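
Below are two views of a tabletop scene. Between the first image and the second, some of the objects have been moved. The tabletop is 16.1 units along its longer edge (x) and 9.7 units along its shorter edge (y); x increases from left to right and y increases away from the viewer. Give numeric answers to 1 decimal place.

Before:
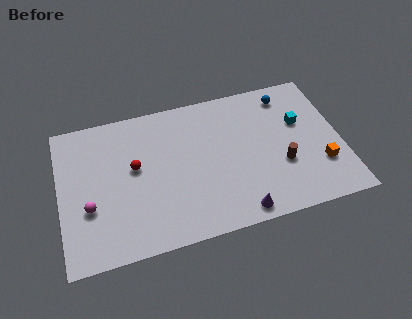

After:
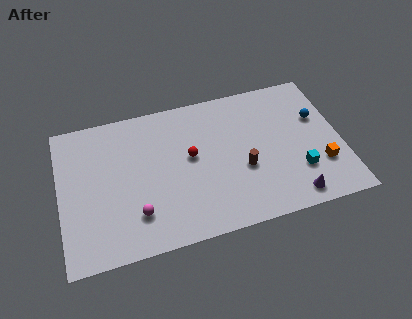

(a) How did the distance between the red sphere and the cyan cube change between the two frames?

-3.1

They were about 9.6 units apart before and 6.5 after — 3.1 units closer together.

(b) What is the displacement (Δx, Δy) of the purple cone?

(3.1, 0.2)

From the two frames, the purple cone sits at roughly (9.9, 1.0) before and (13.0, 1.2) after.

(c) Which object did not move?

the orange cube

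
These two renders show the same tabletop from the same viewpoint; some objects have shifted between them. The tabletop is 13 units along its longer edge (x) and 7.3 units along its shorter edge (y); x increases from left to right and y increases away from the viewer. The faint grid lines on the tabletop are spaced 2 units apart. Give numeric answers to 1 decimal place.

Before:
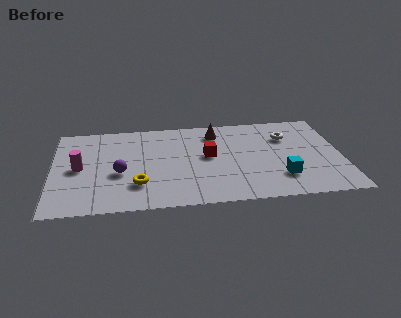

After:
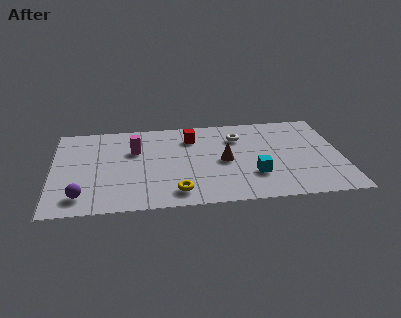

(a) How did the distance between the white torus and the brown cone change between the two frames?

-1.3

They were about 3.3 units apart before and 2.0 after — 1.3 units closer together.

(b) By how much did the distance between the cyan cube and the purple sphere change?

+0.5

They were about 7.3 units apart before and 7.8 after — 0.5 units further apart.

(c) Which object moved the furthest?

the magenta cylinder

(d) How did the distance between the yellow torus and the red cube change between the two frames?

+0.7

The distance was about 3.8 in the first image and 4.5 in the second, so they moved 0.7 units further apart.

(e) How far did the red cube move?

1.7

The red cube was near (7.0, 4.0) before and (6.3, 5.6) after, so it travelled √(0.7² + 1.6²) ≈ 1.7 units.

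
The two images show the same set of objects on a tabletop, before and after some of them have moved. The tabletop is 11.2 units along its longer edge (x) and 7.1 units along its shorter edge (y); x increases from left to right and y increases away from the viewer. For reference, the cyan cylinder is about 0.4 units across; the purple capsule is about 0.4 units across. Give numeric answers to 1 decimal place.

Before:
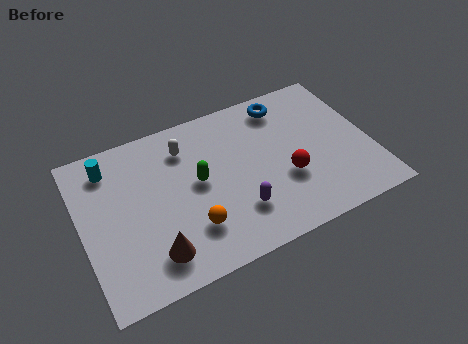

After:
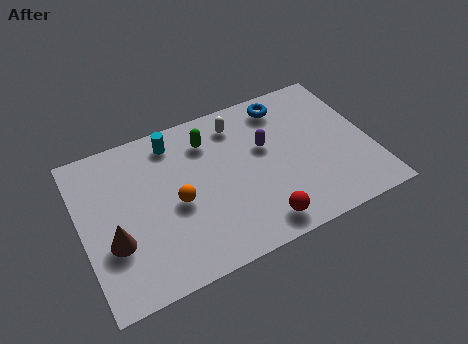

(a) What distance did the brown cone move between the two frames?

1.8

The brown cone was near (2.5, 1.4) before and (1.1, 2.5) after, so it travelled √(1.4² + 1.1²) ≈ 1.8 units.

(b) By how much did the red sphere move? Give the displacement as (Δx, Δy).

(-1.3, -1.6)

From the two frames, the red sphere sits at roughly (7.8, 2.6) before and (6.5, 1.0) after.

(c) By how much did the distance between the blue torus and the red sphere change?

+1.9

Before: roughly 3.4 units apart; after: 5.3. That's 1.9 units further apart.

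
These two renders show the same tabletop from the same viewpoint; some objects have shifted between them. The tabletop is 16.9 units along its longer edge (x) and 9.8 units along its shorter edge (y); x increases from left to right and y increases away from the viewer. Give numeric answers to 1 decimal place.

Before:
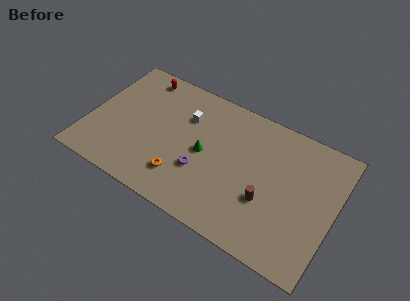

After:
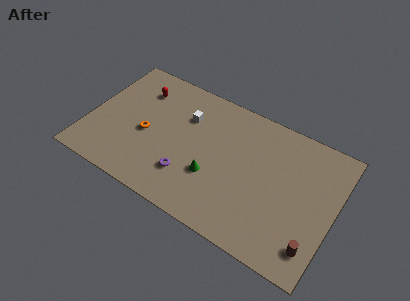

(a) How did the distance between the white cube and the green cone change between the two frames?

+1.6

The distance was about 2.6 in the first image and 4.2 in the second, so they moved 1.6 units further apart.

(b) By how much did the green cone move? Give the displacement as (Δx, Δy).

(0.8, -1.4)

From the two frames, the green cone sits at roughly (8.0, 4.8) before and (8.8, 3.4) after.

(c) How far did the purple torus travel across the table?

1.1

The purple torus was near (8.0, 3.4) before and (7.2, 2.6) after, so it travelled √(0.8² + 0.8²) ≈ 1.1 units.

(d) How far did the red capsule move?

1.1

The red capsule was near (2.9, 8.6) before and (3.0, 7.5) after, so it travelled √(0.1² + 1.1²) ≈ 1.1 units.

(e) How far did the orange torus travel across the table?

3.4

The orange torus moved from about (6.8, 2.3) to (4.0, 4.3), a distance of √(2.8² + 2.0²) ≈ 3.4.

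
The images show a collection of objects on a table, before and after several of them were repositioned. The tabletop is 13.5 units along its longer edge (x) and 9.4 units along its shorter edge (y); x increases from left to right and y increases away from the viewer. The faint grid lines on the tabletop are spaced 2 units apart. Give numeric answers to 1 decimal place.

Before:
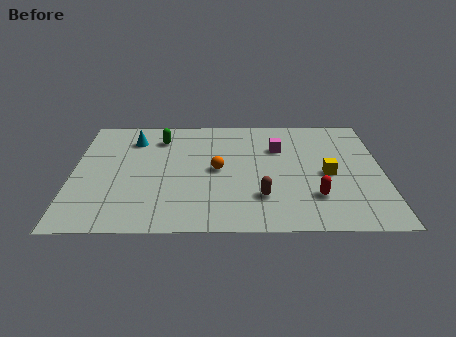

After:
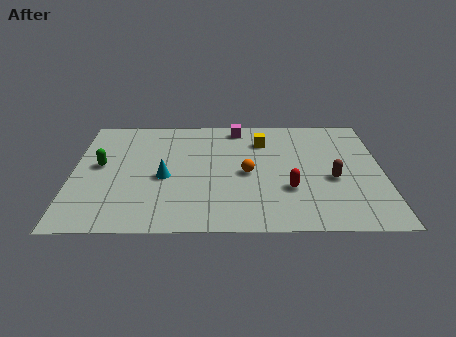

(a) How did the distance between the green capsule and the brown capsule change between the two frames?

+3.6

The distance was about 6.6 in the first image and 10.2 in the second, so they moved 3.6 units further apart.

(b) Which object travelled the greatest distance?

the yellow cube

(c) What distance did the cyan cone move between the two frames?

3.5

From (2.6, 7.3) to (4.0, 4.1), the cyan cone covered √(1.4² + 3.2²) ≈ 3.5 units.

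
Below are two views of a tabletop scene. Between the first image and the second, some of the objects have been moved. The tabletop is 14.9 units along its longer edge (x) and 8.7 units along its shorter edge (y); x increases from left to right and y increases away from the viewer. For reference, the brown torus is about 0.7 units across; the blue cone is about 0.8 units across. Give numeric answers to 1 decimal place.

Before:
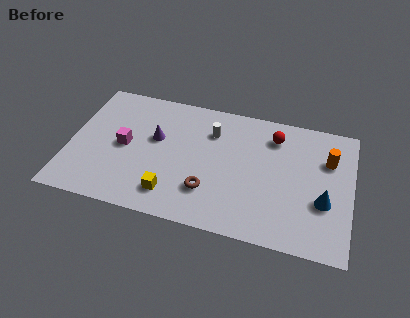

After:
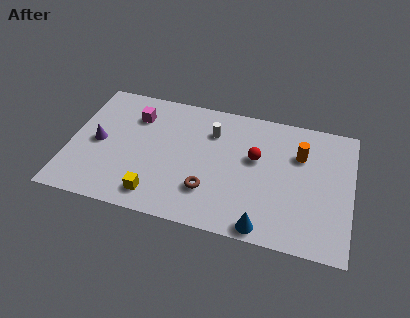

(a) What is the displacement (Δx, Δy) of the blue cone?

(-3.0, -2.4)

From the two frames, the blue cone sits at roughly (13.5, 3.2) before and (10.5, 0.8) after.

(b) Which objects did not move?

the white cylinder and the brown torus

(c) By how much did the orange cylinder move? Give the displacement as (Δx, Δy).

(-1.5, 0.0)

The orange cylinder was at about (13.6, 6.0) and moved to about (12.1, 6.0).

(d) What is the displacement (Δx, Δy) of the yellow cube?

(-0.8, -0.3)

The yellow cube started near (5.6, 1.7) and ended near (4.8, 1.4).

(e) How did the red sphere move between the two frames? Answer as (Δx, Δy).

(-0.9, -1.7)

The red sphere started near (10.7, 6.9) and ended near (9.8, 5.2).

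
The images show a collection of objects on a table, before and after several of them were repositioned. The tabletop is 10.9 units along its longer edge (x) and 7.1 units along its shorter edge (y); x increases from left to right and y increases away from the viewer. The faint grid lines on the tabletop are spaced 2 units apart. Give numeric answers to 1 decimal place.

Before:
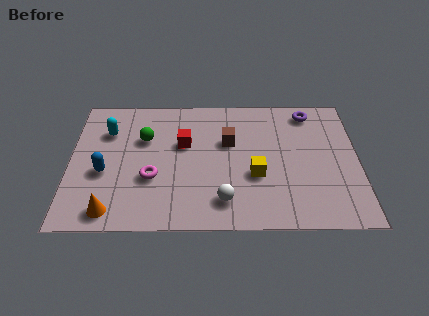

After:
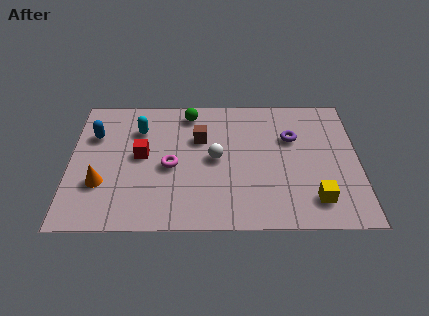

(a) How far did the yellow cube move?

2.6

From (7.0, 2.7) to (9.2, 1.4), the yellow cube covered √(2.2² + 1.3²) ≈ 2.6 units.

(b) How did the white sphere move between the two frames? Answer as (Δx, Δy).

(-0.3, 2.2)

From the two frames, the white sphere sits at roughly (5.8, 1.4) before and (5.5, 3.6) after.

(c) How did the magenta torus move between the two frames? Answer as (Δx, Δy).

(0.7, 0.6)

The magenta torus was at about (3.1, 2.6) and moved to about (3.8, 3.2).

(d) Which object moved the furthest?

the yellow cube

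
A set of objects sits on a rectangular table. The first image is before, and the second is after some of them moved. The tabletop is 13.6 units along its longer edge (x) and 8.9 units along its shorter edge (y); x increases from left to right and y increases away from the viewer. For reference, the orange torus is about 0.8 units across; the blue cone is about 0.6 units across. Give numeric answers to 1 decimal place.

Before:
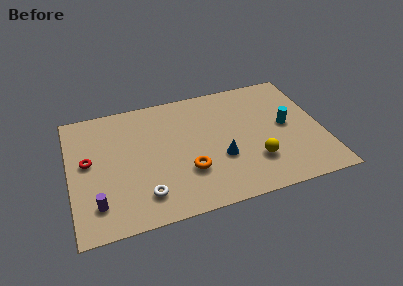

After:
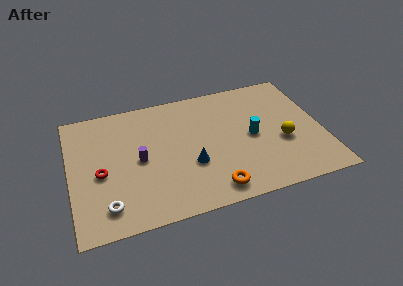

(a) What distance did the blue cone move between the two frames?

1.6

The blue cone was near (8.0, 3.2) before and (6.4, 3.2) after, so it travelled √(1.6² + 0.0²) ≈ 1.6 units.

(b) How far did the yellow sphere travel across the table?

1.9

The yellow sphere was near (9.8, 2.5) before and (11.4, 3.5) after, so it travelled √(1.6² + 1.0²) ≈ 1.9 units.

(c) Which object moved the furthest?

the purple cylinder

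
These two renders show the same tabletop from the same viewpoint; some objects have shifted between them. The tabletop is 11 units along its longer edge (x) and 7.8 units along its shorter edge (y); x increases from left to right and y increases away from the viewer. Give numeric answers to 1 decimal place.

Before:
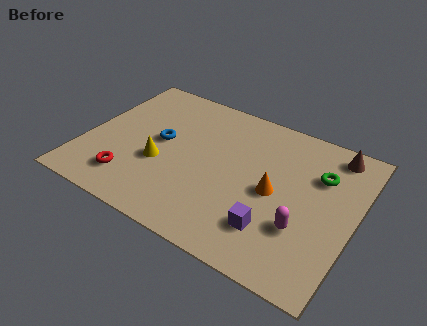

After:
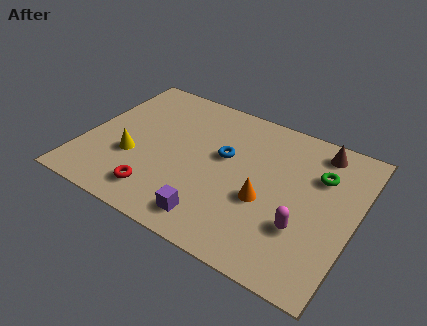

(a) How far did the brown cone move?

0.6

From (9.8, 6.8) to (9.2, 6.7), the brown cone covered √(0.6² + 0.1²) ≈ 0.6 units.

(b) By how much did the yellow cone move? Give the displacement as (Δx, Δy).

(-1.1, -0.2)

The yellow cone was at about (3.2, 3.0) and moved to about (2.1, 2.8).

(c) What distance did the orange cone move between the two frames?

0.7

From (7.8, 3.7) to (7.5, 3.1), the orange cone covered √(0.3² + 0.6²) ≈ 0.7 units.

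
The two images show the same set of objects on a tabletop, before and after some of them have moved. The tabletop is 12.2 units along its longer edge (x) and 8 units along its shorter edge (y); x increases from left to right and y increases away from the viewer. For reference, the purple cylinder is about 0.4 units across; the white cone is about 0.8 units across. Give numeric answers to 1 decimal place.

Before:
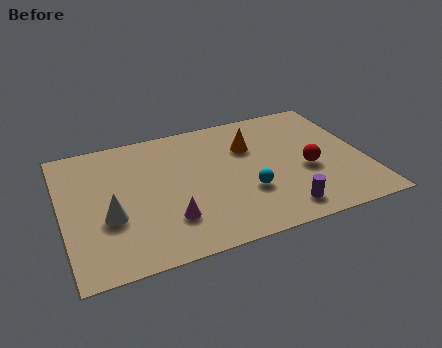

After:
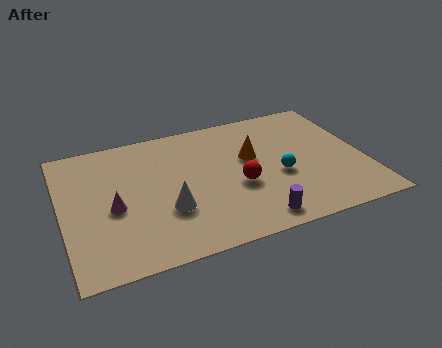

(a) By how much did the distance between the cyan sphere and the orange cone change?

-1.0

The distance was about 2.8 in the first image and 1.8 in the second, so they moved 1.0 units closer together.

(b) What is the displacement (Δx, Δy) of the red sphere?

(-2.8, -0.1)

From the two frames, the red sphere sits at roughly (9.8, 3.3) before and (7.0, 3.2) after.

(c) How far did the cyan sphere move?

1.5

From (7.3, 2.7) to (8.7, 3.3), the cyan sphere covered √(1.4² + 0.6²) ≈ 1.5 units.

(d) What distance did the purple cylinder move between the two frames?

1.1

The purple cylinder moved from about (8.5, 1.2) to (7.4, 1.0), a distance of √(1.1² + 0.2²) ≈ 1.1.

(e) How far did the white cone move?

2.3

The white cone was near (1.8, 3.0) before and (4.1, 2.7) after, so it travelled √(2.3² + 0.3²) ≈ 2.3 units.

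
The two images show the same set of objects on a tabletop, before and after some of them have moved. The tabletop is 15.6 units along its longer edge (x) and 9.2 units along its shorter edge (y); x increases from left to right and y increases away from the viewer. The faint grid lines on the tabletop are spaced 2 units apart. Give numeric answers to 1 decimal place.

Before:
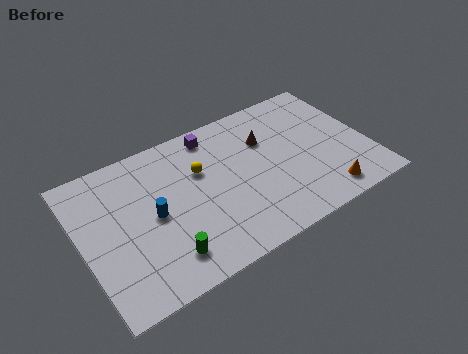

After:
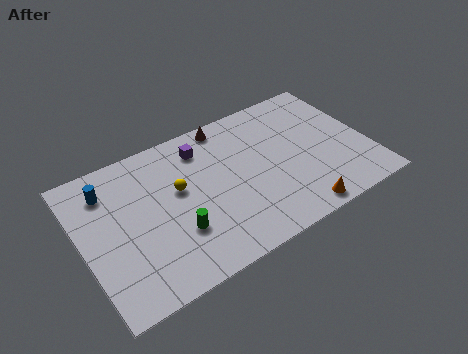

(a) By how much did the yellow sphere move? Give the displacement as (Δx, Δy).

(-1.3, -0.6)

The yellow sphere started near (6.6, 6.0) and ended near (5.3, 5.4).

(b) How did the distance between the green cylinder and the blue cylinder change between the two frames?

+2.6

Before: roughly 2.7 units apart; after: 5.3. That's 2.6 units further apart.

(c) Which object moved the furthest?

the blue cylinder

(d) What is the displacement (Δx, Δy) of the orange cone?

(-1.6, -0.4)

From the two frames, the orange cone sits at roughly (12.7, 1.3) before and (11.1, 0.9) after.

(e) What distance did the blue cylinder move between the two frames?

3.4

The blue cylinder was near (3.8, 4.5) before and (1.7, 7.2) after, so it travelled √(2.1² + 2.7²) ≈ 3.4 units.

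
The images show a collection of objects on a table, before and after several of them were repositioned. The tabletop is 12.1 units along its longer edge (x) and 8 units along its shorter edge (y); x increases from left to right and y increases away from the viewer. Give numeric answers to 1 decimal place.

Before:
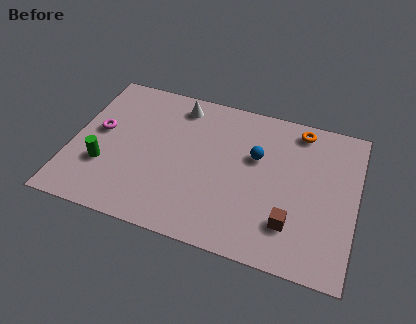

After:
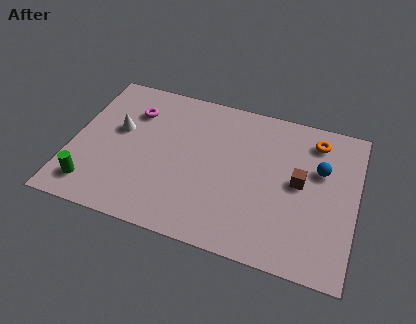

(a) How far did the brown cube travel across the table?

2.2

The brown cube was near (9.5, 2.0) before and (9.7, 4.2) after, so it travelled √(0.2² + 2.2²) ≈ 2.2 units.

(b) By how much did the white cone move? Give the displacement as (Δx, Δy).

(-2.4, -2.1)

The white cone started near (4.3, 6.8) and ended near (1.9, 4.7).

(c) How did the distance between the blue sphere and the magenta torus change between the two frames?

+1.4

They were about 6.7 units apart before and 8.1 after — 1.4 units further apart.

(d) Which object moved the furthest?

the white cone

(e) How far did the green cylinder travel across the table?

1.3

The green cylinder was near (1.5, 2.6) before and (1.1, 1.4) after, so it travelled √(0.4² + 1.2²) ≈ 1.3 units.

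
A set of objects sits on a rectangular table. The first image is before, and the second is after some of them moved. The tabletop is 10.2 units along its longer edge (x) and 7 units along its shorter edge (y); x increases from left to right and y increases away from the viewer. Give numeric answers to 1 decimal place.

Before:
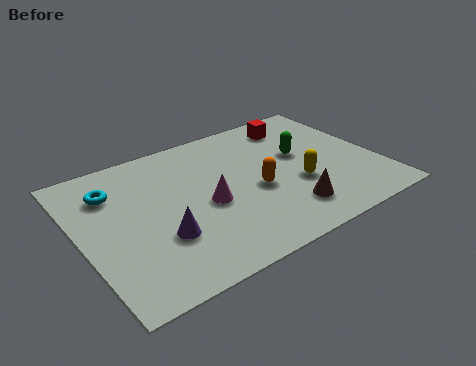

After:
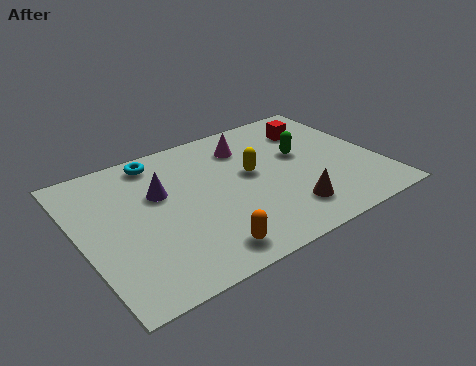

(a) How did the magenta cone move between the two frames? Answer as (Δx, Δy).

(1.8, 2.3)

From the two frames, the magenta cone sits at roughly (4.2, 3.1) before and (6.0, 5.4) after.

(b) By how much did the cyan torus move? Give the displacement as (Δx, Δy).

(1.7, 0.9)

The cyan torus started near (1.3, 5.2) and ended near (3.0, 6.1).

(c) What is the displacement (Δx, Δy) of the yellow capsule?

(-1.4, 1.3)

The yellow capsule was at about (7.3, 2.6) and moved to about (5.9, 3.9).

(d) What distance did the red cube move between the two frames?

0.7

The red cube was near (7.9, 5.8) before and (8.4, 5.3) after, so it travelled √(0.5² + 0.5²) ≈ 0.7 units.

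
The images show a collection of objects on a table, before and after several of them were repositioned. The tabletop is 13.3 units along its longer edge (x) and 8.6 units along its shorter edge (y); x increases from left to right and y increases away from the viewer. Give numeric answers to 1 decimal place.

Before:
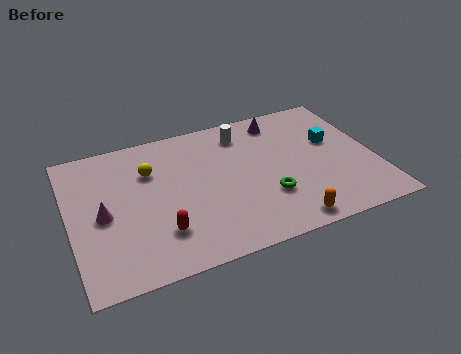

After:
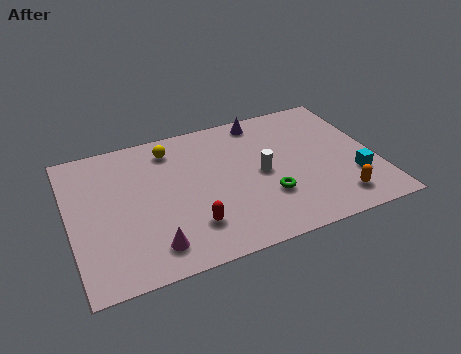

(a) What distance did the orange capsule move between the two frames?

2.4

From (9.0, 0.9) to (11.3, 1.5), the orange capsule covered √(2.3² + 0.6²) ≈ 2.4 units.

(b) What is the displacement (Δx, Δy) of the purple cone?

(-0.8, 0.3)

The purple cone started near (9.5, 7.3) and ended near (8.7, 7.6).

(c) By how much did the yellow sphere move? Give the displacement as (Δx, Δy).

(1.0, 1.1)

From the two frames, the yellow sphere sits at roughly (3.6, 6.0) before and (4.6, 7.1) after.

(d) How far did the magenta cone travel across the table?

3.1

The magenta cone was near (1.4, 4.0) before and (3.3, 1.5) after, so it travelled √(1.9² + 2.5²) ≈ 3.1 units.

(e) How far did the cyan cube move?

2.7

From (11.6, 5.2) to (12.2, 2.6), the cyan cube covered √(0.6² + 2.6²) ≈ 2.7 units.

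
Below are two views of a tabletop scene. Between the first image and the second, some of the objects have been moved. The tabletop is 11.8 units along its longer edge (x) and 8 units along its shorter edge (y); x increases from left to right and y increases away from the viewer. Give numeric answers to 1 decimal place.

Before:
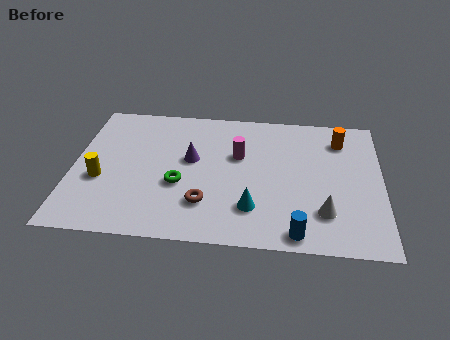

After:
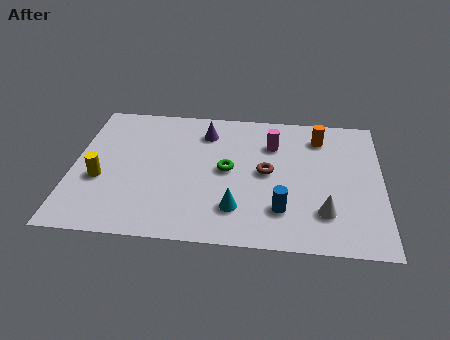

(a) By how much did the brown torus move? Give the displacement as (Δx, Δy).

(2.3, 2.0)

From the two frames, the brown torus sits at roughly (5.1, 2.1) before and (7.4, 4.1) after.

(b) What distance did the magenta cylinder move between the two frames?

1.5

The magenta cylinder was near (6.3, 5.0) before and (7.6, 5.8) after, so it travelled √(1.3² + 0.8²) ≈ 1.5 units.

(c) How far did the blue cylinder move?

1.3

The blue cylinder moved from about (8.6, 0.8) to (8.0, 2.0), a distance of √(0.6² + 1.2²) ≈ 1.3.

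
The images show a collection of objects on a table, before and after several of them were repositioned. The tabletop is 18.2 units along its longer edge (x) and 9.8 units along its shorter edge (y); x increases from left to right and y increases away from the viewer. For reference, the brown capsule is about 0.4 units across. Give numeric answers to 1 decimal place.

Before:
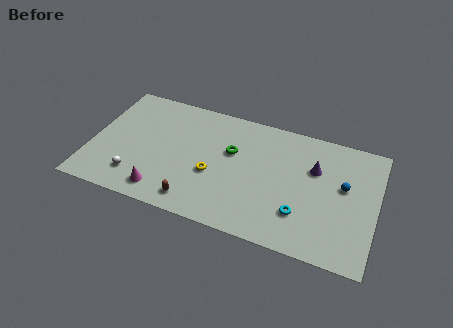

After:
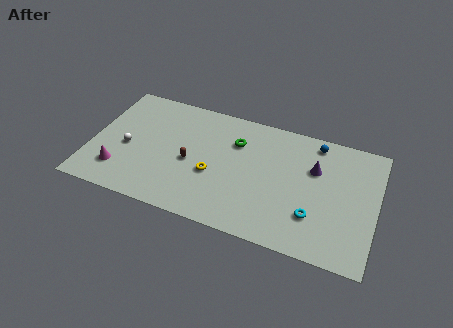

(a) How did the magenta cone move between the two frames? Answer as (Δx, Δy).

(-2.9, 0.8)

The magenta cone was at about (4.9, 1.5) and moved to about (2.0, 2.3).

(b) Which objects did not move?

the purple cone and the yellow torus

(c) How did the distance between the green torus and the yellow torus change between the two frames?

+0.9

The distance was about 2.4 in the first image and 3.3 in the second, so they moved 0.9 units further apart.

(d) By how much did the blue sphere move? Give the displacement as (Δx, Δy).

(-2.0, 2.9)

From the two frames, the blue sphere sits at roughly (16.1, 5.7) before and (14.1, 8.6) after.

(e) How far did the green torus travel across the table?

0.9

From (8.9, 6.1) to (9.1, 7.0), the green torus covered √(0.2² + 0.9²) ≈ 0.9 units.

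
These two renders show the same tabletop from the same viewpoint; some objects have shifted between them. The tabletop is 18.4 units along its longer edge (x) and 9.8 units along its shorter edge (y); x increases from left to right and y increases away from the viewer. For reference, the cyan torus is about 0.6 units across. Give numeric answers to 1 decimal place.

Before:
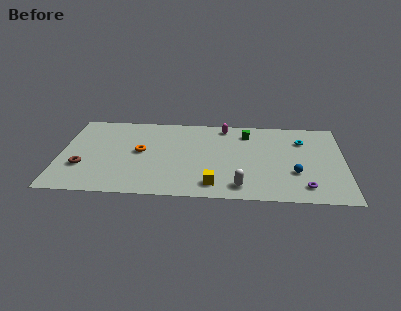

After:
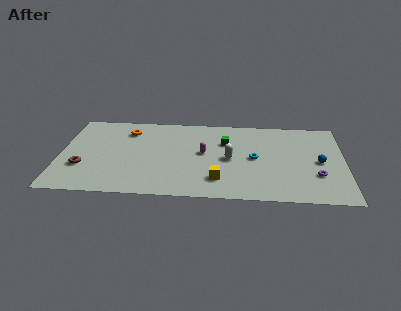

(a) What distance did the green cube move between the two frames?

1.8

The green cube was near (12.1, 7.9) before and (10.7, 6.7) after, so it travelled √(1.4² + 1.2²) ≈ 1.8 units.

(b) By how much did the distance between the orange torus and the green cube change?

-0.9

The distance was about 7.4 in the first image and 6.5 in the second, so they moved 0.9 units closer together.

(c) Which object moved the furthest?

the cyan torus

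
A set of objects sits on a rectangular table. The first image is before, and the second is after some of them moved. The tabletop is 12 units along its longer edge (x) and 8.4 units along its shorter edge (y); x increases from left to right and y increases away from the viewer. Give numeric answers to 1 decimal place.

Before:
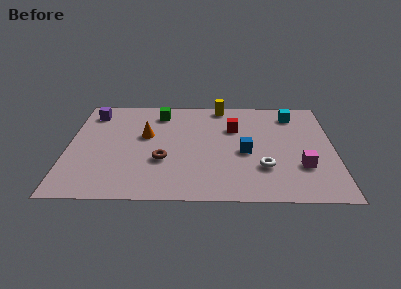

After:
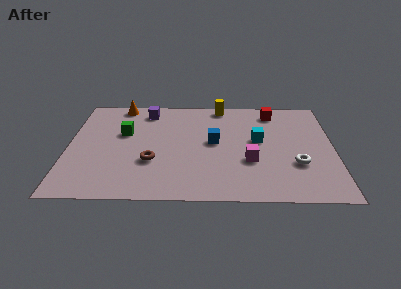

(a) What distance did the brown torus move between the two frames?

0.5

The brown torus was near (4.3, 3.0) before and (3.8, 2.9) after, so it travelled √(0.5² + 0.1²) ≈ 0.5 units.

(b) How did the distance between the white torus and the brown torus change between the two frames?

+2.0

The distance was about 4.5 in the first image and 6.5 in the second, so they moved 2.0 units further apart.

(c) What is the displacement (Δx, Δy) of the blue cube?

(-1.4, 0.8)

The blue cube was at about (8.0, 3.7) and moved to about (6.6, 4.5).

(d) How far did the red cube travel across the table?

2.3

The red cube was near (7.5, 5.7) before and (9.3, 7.1) after, so it travelled √(1.8² + 1.4²) ≈ 2.3 units.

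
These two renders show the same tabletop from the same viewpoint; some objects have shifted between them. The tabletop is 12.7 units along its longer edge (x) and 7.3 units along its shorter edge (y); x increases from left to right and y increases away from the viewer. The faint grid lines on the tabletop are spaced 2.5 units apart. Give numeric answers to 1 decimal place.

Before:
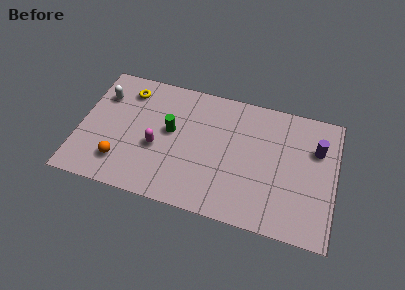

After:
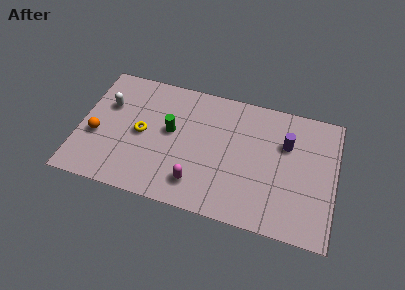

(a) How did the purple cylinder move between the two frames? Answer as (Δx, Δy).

(-1.5, -0.1)

From the two frames, the purple cylinder sits at roughly (11.7, 5.0) before and (10.2, 4.9) after.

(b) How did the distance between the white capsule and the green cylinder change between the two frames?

-0.4

They were about 3.7 units apart before and 3.3 after — 0.4 units closer together.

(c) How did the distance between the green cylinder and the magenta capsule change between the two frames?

+1.7

Before: roughly 1.3 units apart; after: 3.0. That's 1.7 units further apart.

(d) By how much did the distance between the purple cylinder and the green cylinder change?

-1.5

The distance was about 7.3 in the first image and 5.8 in the second, so they moved 1.5 units closer together.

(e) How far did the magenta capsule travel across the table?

2.6

The magenta capsule moved from about (3.9, 3.0) to (6.0, 1.5), a distance of √(2.1² + 1.5²) ≈ 2.6.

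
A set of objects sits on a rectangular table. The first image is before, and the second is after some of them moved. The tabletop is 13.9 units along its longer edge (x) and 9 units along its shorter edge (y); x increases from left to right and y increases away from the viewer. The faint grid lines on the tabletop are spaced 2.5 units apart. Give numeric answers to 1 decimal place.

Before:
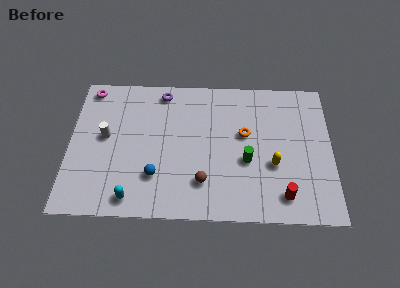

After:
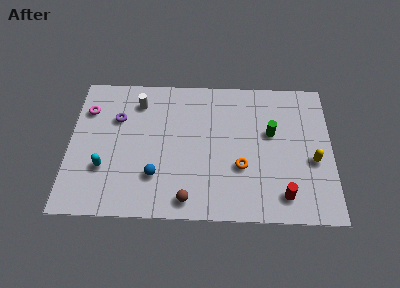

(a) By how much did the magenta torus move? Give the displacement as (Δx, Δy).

(-0.1, -1.4)

The magenta torus started near (1.0, 8.0) and ended near (0.9, 6.6).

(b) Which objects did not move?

the red cylinder and the blue sphere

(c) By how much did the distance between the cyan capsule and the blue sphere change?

+0.9

They were about 1.8 units apart before and 2.7 after — 0.9 units further apart.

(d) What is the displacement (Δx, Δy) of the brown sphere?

(-0.8, -1.1)

From the two frames, the brown sphere sits at roughly (7.1, 2.2) before and (6.3, 1.1) after.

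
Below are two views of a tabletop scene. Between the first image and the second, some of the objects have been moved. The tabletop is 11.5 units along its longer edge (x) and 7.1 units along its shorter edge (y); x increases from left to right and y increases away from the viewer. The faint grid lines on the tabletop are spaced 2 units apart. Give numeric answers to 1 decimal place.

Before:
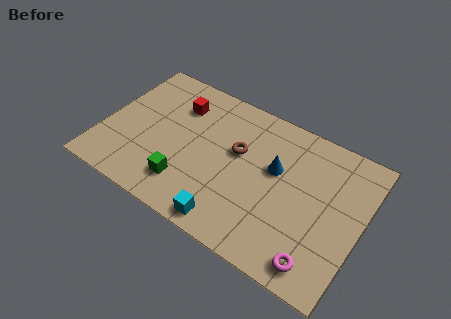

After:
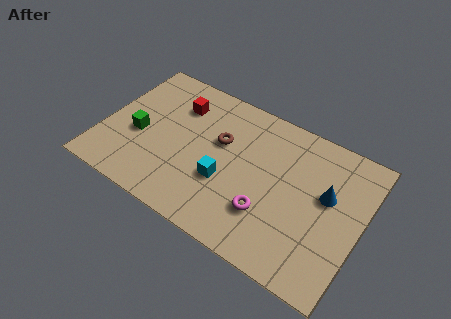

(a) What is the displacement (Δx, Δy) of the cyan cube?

(-0.5, 1.8)

The cyan cube started near (6.1, 0.8) and ended near (5.6, 2.6).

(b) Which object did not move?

the red cube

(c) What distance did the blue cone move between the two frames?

2.3

From (7.6, 4.3) to (9.9, 4.2), the blue cone covered √(2.3² + 0.1²) ≈ 2.3 units.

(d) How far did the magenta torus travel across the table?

2.6

From (10.0, 1.0) to (7.6, 2.1), the magenta torus covered √(2.4² + 1.1²) ≈ 2.6 units.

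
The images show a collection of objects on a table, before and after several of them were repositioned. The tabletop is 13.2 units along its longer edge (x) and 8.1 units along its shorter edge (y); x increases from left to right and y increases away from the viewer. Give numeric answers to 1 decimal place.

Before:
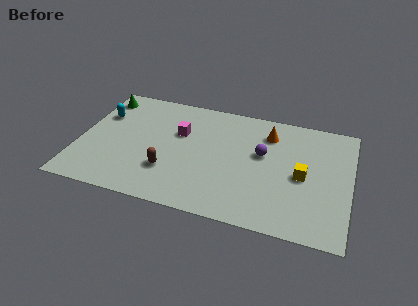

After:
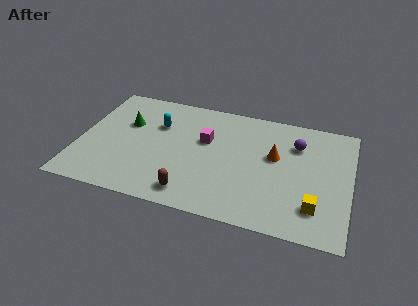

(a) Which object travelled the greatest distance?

the cyan capsule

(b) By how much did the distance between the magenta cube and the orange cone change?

-1.0

Before: roughly 4.4 units apart; after: 3.4. That's 1.0 units closer together.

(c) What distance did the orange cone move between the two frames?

1.6

From (9.1, 6.3) to (9.5, 4.8), the orange cone covered √(0.4² + 1.5²) ≈ 1.6 units.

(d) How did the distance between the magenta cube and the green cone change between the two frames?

-0.4

Before: roughly 4.3 units apart; after: 3.9. That's 0.4 units closer together.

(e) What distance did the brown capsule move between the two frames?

1.7

From (4.5, 2.4) to (5.7, 1.2), the brown capsule covered √(1.2² + 1.2²) ≈ 1.7 units.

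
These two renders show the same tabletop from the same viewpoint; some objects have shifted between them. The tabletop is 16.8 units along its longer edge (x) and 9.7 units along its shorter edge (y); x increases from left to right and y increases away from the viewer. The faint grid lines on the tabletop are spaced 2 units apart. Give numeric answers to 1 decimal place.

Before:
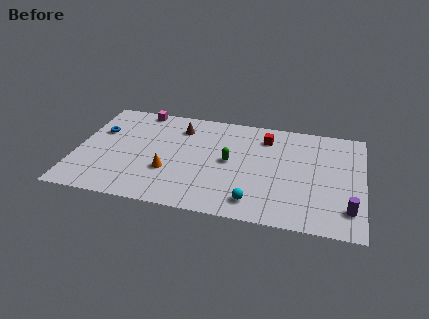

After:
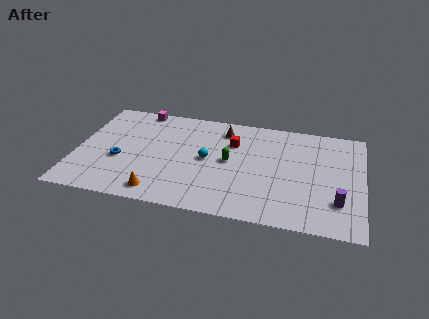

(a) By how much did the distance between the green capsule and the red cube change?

-1.6

Before: roughly 3.4 units apart; after: 1.8. That's 1.6 units closer together.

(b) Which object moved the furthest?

the cyan sphere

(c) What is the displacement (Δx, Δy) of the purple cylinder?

(-0.6, 0.5)

From the two frames, the purple cylinder sits at roughly (16.0, 2.1) before and (15.4, 2.6) after.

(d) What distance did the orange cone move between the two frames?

2.0

The orange cone was near (5.5, 3.3) before and (5.1, 1.3) after, so it travelled √(0.4² + 2.0²) ≈ 2.0 units.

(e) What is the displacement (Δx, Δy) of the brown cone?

(2.6, 0.3)

From the two frames, the brown cone sits at roughly (5.9, 7.6) before and (8.5, 7.9) after.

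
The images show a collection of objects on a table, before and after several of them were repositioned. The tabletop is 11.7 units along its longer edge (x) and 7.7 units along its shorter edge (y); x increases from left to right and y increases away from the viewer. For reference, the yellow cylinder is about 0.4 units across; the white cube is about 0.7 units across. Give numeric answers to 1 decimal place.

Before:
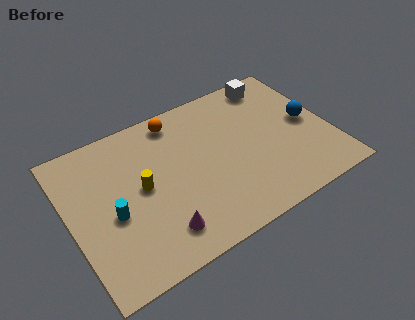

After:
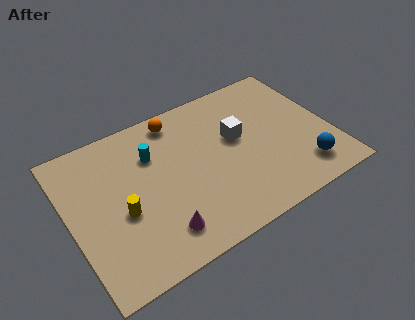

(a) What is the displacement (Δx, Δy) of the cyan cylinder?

(2.1, 2.1)

The cyan cylinder started near (1.8, 3.3) and ended near (3.9, 5.4).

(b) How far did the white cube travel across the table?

3.0

The white cube was near (9.7, 6.7) before and (7.6, 4.5) after, so it travelled √(2.1² + 2.2²) ≈ 3.0 units.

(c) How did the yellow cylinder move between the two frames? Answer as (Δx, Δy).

(-1.0, -0.8)

The yellow cylinder was at about (3.2, 4.0) and moved to about (2.2, 3.2).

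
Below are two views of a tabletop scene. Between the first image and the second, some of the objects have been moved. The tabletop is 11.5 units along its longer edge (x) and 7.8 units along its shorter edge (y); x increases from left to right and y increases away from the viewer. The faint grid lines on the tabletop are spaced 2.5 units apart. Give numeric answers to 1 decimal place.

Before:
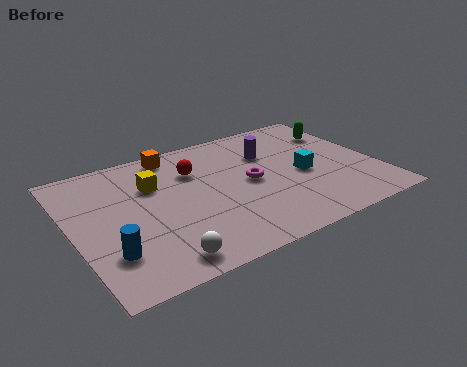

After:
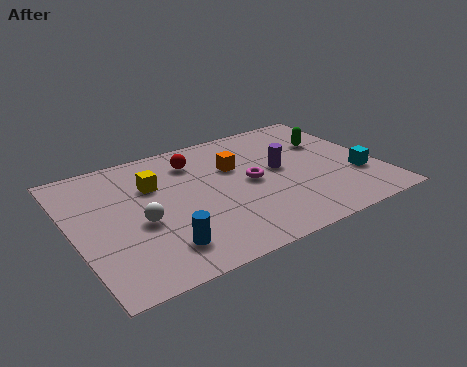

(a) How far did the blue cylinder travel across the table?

1.9

From (1.1, 2.1) to (2.9, 1.6), the blue cylinder covered √(1.8² + 0.5²) ≈ 1.9 units.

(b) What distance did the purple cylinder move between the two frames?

1.2

The purple cylinder was near (7.7, 5.4) before and (7.9, 4.2) after, so it travelled √(0.2² + 1.2²) ≈ 1.2 units.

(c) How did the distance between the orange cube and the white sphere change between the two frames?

-1.8

Before: roughly 6.1 units apart; after: 4.3. That's 1.8 units closer together.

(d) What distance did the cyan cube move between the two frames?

2.1

From (8.7, 3.5) to (10.6, 2.5), the cyan cube covered √(1.9² + 1.0²) ≈ 2.1 units.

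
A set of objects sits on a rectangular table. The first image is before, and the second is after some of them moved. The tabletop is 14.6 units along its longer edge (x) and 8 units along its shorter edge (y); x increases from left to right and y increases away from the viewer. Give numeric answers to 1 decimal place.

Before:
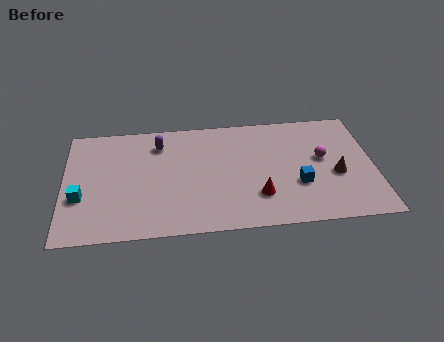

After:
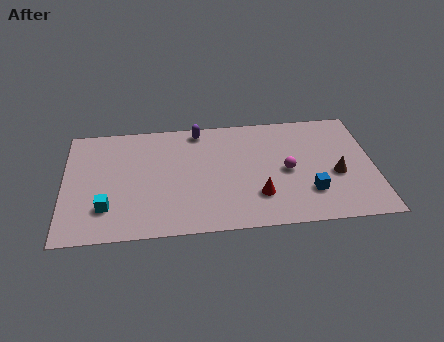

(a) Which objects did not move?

the red cone and the brown cone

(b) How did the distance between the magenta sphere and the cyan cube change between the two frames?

-2.8

Before: roughly 11.5 units apart; after: 8.7. That's 2.8 units closer together.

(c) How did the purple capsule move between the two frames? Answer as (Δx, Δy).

(1.9, 0.8)

The purple capsule was at about (4.5, 6.3) and moved to about (6.4, 7.1).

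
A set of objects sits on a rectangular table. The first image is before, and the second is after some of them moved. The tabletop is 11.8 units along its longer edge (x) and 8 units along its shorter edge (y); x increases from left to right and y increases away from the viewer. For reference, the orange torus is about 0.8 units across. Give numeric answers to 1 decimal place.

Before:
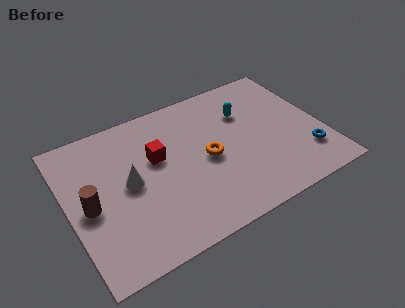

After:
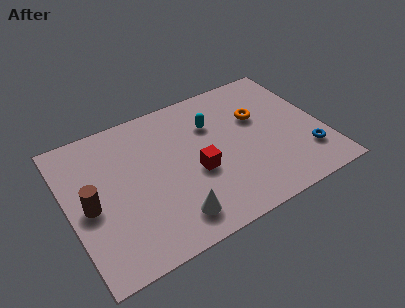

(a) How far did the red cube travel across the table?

2.3

The red cube was near (4.2, 4.9) before and (5.8, 3.3) after, so it travelled √(1.6² + 1.6²) ≈ 2.3 units.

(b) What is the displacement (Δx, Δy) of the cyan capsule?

(-1.6, 0.0)

From the two frames, the cyan capsule sits at roughly (8.5, 5.6) before and (6.9, 5.6) after.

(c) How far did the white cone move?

3.1

From (2.8, 4.1) to (4.4, 1.4), the white cone covered √(1.6² + 2.7²) ≈ 3.1 units.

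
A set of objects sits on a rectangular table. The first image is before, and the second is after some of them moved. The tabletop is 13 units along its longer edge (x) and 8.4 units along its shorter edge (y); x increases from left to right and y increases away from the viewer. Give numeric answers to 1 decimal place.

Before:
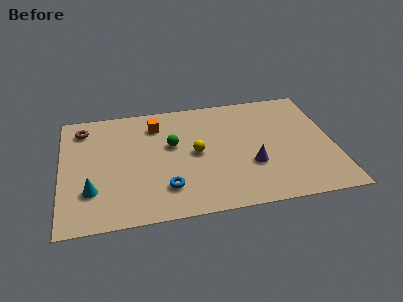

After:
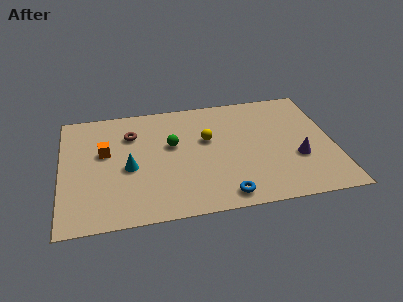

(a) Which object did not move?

the green sphere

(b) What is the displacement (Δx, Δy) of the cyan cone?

(1.8, 1.3)

From the two frames, the cyan cone sits at roughly (1.4, 2.4) before and (3.2, 3.7) after.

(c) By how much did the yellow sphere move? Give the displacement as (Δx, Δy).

(0.6, 0.9)

The yellow sphere was at about (6.4, 4.2) and moved to about (7.0, 5.1).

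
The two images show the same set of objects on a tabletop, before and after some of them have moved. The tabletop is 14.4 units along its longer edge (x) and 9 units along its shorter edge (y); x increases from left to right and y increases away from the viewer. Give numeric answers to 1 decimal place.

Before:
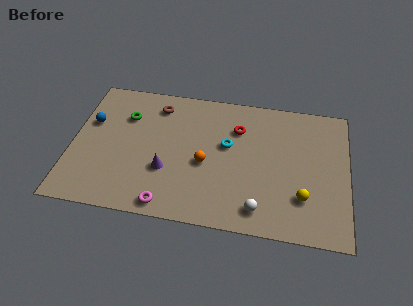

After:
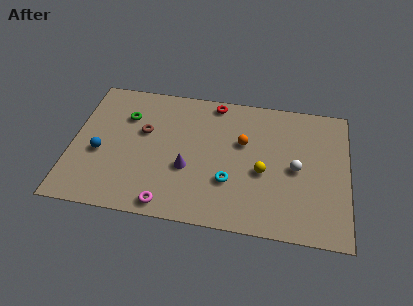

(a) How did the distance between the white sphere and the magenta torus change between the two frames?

+2.6

The distance was about 4.7 in the first image and 7.3 in the second, so they moved 2.6 units further apart.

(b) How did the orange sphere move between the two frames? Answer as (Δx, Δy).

(1.9, 1.7)

From the two frames, the orange sphere sits at roughly (7.0, 3.9) before and (8.9, 5.6) after.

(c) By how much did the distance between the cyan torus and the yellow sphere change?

-3.0

The distance was about 4.9 in the first image and 1.9 in the second, so they moved 3.0 units closer together.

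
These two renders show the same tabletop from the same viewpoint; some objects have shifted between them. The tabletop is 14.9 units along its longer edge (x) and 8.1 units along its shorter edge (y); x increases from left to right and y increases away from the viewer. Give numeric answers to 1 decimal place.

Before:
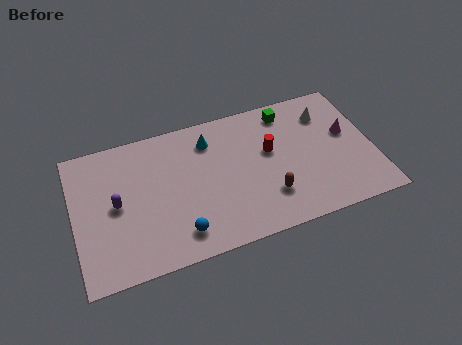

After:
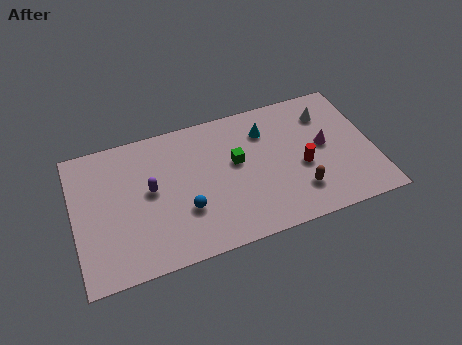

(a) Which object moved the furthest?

the green cube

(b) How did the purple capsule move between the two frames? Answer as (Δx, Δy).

(1.7, 0.3)

The purple capsule started near (2.1, 4.1) and ended near (3.8, 4.4).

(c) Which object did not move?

the white cone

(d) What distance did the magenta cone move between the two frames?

1.3

The magenta cone was near (13.7, 4.7) before and (12.5, 4.3) after, so it travelled √(1.2² + 0.4²) ≈ 1.3 units.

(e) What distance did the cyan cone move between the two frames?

2.8

From (6.9, 6.4) to (9.7, 6.1), the cyan cone covered √(2.8² + 0.3²) ≈ 2.8 units.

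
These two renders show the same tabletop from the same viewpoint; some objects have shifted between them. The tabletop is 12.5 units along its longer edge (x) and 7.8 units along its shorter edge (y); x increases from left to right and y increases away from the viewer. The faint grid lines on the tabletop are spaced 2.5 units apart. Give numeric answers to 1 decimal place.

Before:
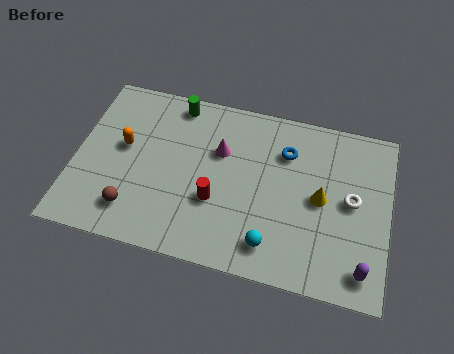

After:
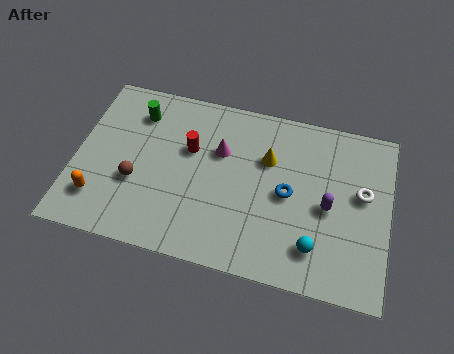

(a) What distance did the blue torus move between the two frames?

1.9

From (8.3, 5.7) to (8.5, 3.8), the blue torus covered √(0.2² + 1.9²) ≈ 1.9 units.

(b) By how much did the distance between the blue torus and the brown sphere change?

-1.0

They were about 7.1 units apart before and 6.1 after — 1.0 units closer together.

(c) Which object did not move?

the magenta cone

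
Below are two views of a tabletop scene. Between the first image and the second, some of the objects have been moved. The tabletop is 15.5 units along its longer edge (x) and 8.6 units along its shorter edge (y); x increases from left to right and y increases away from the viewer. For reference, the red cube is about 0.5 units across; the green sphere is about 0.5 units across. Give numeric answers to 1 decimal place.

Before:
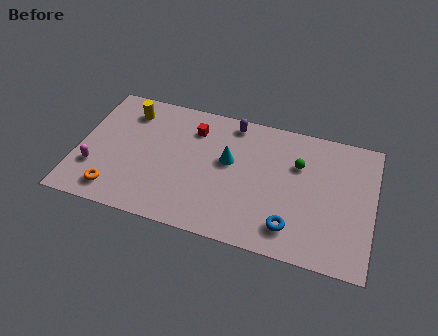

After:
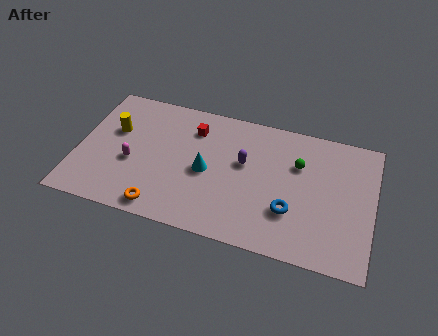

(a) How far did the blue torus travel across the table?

1.0

The blue torus moved from about (11.4, 1.7) to (11.3, 2.7), a distance of √(0.1² + 1.0²) ≈ 1.0.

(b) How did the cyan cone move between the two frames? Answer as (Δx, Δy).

(-1.1, -1.0)

The cyan cone was at about (7.9, 5.0) and moved to about (6.8, 4.0).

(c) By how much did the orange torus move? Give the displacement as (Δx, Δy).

(2.5, -0.4)

From the two frames, the orange torus sits at roughly (2.2, 1.4) before and (4.7, 1.0) after.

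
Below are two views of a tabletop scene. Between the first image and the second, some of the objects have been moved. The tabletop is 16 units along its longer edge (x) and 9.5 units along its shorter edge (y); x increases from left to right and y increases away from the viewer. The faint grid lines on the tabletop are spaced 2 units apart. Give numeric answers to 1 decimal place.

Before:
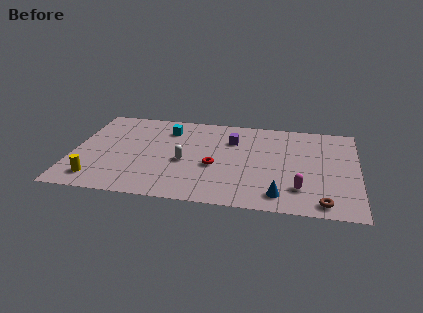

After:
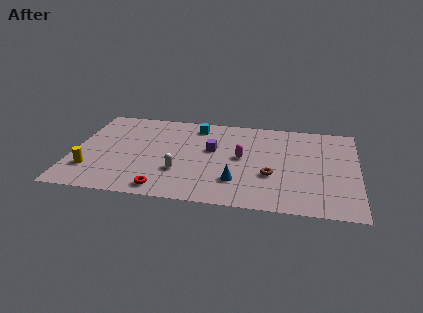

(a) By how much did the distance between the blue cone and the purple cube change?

-2.6

They were about 6.0 units apart before and 3.4 after — 2.6 units closer together.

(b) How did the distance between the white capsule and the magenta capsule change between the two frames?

-2.8

They were about 6.7 units apart before and 3.9 after — 2.8 units closer together.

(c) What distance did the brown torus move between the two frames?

3.7

The brown torus was near (14.1, 1.1) before and (11.2, 3.4) after, so it travelled √(2.9² + 2.3²) ≈ 3.7 units.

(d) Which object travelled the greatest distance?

the magenta capsule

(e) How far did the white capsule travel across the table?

1.1

From (6.3, 4.1) to (6.1, 3.0), the white capsule covered √(0.2² + 1.1²) ≈ 1.1 units.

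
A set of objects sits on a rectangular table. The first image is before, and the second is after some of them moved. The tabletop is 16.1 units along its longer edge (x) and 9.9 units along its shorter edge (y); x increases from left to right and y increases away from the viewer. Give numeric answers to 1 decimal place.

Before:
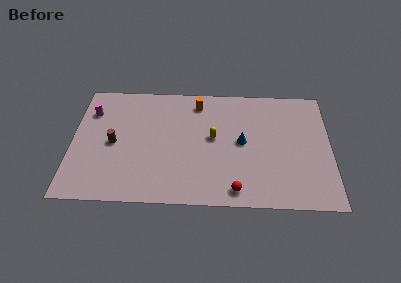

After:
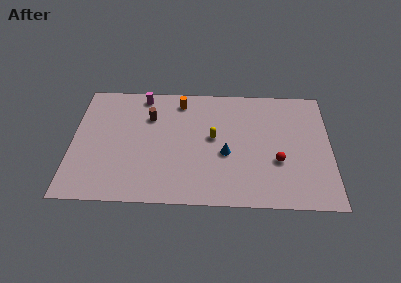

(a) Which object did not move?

the yellow capsule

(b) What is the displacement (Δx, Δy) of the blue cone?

(-1.0, -1.0)

The blue cone was at about (10.6, 5.1) and moved to about (9.6, 4.1).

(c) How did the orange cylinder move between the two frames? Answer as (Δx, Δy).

(-1.1, 0.1)

From the two frames, the orange cylinder sits at roughly (7.8, 8.3) before and (6.7, 8.4) after.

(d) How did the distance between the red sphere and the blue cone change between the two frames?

-0.7

Before: roughly 3.9 units apart; after: 3.2. That's 0.7 units closer together.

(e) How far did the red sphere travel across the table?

3.5

The red sphere was near (10.2, 1.2) before and (12.8, 3.6) after, so it travelled √(2.6² + 2.4²) ≈ 3.5 units.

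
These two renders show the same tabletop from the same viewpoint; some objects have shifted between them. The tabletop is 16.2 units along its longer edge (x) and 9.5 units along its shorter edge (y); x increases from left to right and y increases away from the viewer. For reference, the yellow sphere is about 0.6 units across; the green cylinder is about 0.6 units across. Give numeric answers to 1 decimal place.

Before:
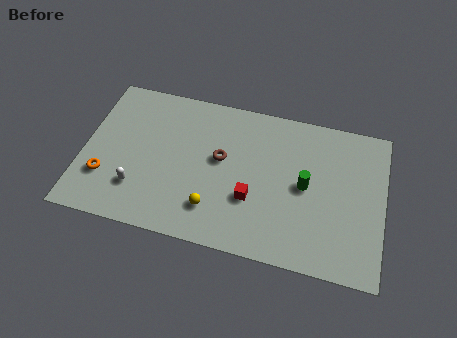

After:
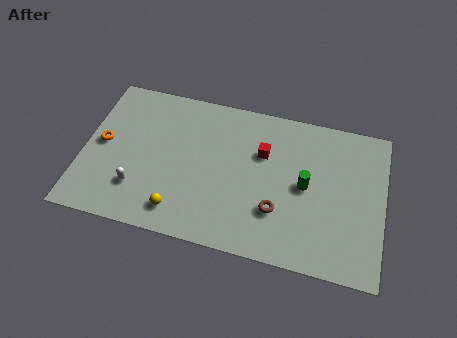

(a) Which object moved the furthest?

the brown torus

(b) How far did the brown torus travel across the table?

4.1

The brown torus moved from about (7.4, 5.4) to (10.6, 2.9), a distance of √(3.2² + 2.5²) ≈ 4.1.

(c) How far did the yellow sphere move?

1.9

The yellow sphere was near (7.2, 2.2) before and (5.4, 1.6) after, so it travelled √(1.8² + 0.6²) ≈ 1.9 units.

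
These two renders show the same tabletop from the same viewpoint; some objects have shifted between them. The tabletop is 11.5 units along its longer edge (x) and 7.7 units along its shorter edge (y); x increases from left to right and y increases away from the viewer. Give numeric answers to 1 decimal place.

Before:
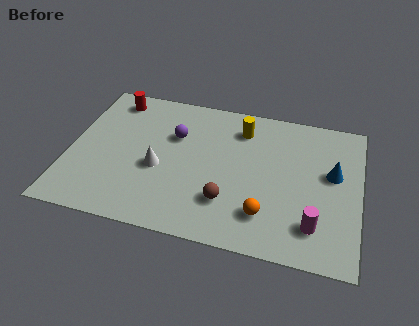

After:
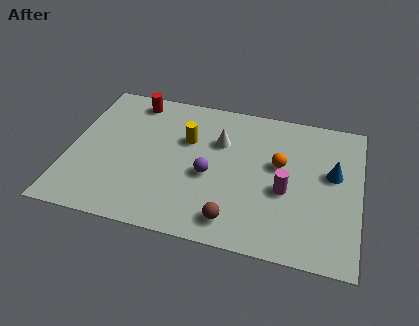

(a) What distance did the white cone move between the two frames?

3.0

The white cone moved from about (3.6, 3.2) to (5.9, 5.2), a distance of √(2.3² + 2.0²) ≈ 3.0.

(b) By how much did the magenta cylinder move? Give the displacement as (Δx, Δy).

(-1.2, 1.5)

The magenta cylinder started near (9.8, 1.7) and ended near (8.6, 3.2).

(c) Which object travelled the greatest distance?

the white cone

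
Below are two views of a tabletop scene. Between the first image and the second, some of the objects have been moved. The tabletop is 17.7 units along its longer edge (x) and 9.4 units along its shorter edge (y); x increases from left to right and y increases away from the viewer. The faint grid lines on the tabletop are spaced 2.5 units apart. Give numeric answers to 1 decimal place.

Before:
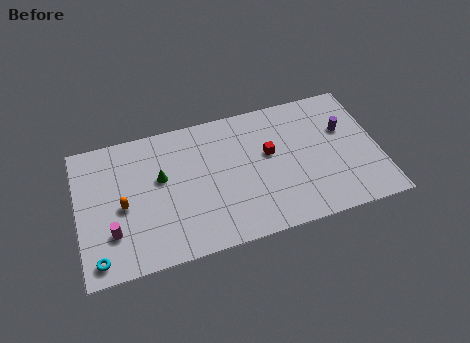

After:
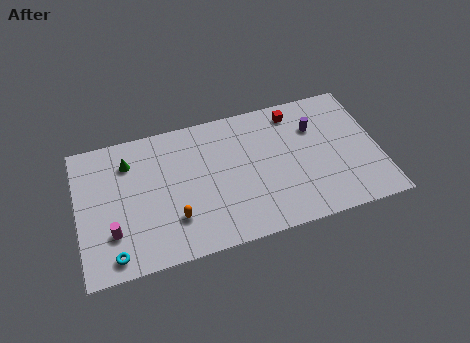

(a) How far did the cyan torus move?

0.9

From (1.0, 1.2) to (1.9, 1.2), the cyan torus covered √(0.9² + 0.0²) ≈ 0.9 units.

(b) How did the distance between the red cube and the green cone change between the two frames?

+3.5

The distance was about 6.4 in the first image and 9.9 in the second, so they moved 3.5 units further apart.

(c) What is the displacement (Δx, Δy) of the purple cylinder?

(-1.7, 0.6)

The purple cylinder started near (15.8, 6.0) and ended near (14.1, 6.6).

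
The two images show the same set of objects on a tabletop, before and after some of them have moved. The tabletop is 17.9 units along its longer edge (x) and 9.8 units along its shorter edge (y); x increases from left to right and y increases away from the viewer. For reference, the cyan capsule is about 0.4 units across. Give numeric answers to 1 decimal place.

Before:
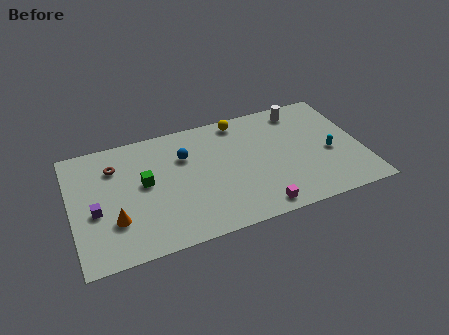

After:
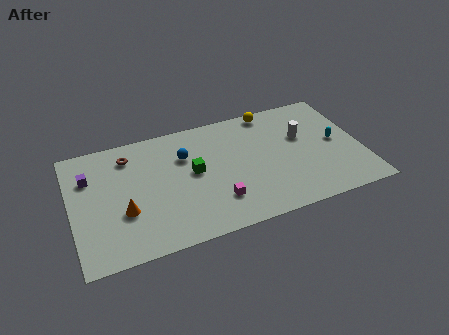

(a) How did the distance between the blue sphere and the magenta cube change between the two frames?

-2.4

They were about 7.0 units apart before and 4.6 after — 2.4 units closer together.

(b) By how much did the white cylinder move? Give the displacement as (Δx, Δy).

(-0.1, -2.3)

The white cylinder started near (14.5, 8.4) and ended near (14.4, 6.1).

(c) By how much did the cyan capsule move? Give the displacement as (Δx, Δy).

(0.5, 0.8)

From the two frames, the cyan capsule sits at roughly (15.9, 4.2) before and (16.4, 5.0) after.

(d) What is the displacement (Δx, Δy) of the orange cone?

(0.6, 0.5)

The orange cone started near (2.5, 3.0) and ended near (3.1, 3.5).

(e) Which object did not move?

the blue sphere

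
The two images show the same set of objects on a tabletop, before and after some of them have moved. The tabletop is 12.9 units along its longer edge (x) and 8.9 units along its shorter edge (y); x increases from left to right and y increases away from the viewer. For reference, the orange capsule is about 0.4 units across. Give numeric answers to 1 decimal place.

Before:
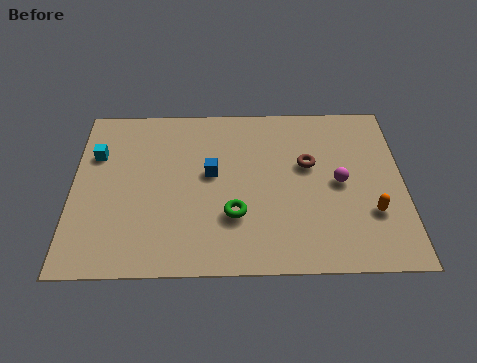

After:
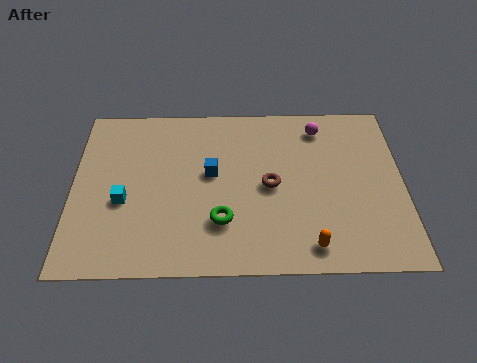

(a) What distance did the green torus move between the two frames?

0.6

The green torus moved from about (6.3, 2.8) to (5.8, 2.5), a distance of √(0.5² + 0.3²) ≈ 0.6.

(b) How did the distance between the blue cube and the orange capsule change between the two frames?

-1.2

Before: roughly 6.6 units apart; after: 5.4. That's 1.2 units closer together.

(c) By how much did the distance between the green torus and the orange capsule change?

-1.7

The distance was about 5.3 in the first image and 3.6 in the second, so they moved 1.7 units closer together.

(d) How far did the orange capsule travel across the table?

2.9

The orange capsule moved from about (11.6, 2.8) to (9.2, 1.2), a distance of √(2.4² + 1.6²) ≈ 2.9.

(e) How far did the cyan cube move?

2.7

The cyan cube moved from about (0.9, 6.1) to (2.0, 3.6), a distance of √(1.1² + 2.5²) ≈ 2.7.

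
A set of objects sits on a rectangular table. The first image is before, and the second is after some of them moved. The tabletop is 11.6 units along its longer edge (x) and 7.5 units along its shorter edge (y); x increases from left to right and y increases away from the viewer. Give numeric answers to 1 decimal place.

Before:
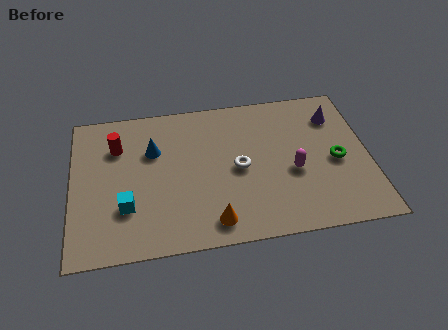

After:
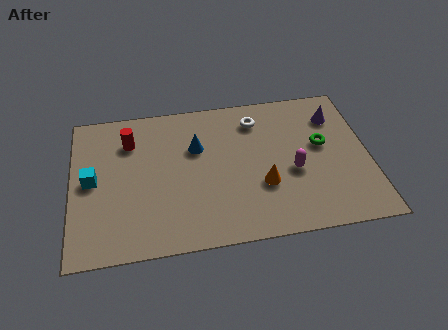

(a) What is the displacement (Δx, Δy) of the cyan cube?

(-1.3, 1.5)

From the two frames, the cyan cube sits at roughly (2.1, 2.3) before and (0.8, 3.8) after.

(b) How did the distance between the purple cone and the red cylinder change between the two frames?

-0.5

The distance was about 8.6 in the first image and 8.1 in the second, so they moved 0.5 units closer together.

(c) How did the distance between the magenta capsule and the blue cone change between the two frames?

-1.6

The distance was about 5.7 in the first image and 4.1 in the second, so they moved 1.6 units closer together.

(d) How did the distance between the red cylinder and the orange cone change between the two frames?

+0.3

The distance was about 5.6 in the first image and 5.9 in the second, so they moved 0.3 units further apart.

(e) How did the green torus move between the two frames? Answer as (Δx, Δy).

(-0.5, 0.9)

The green torus started near (10.3, 3.4) and ended near (9.8, 4.3).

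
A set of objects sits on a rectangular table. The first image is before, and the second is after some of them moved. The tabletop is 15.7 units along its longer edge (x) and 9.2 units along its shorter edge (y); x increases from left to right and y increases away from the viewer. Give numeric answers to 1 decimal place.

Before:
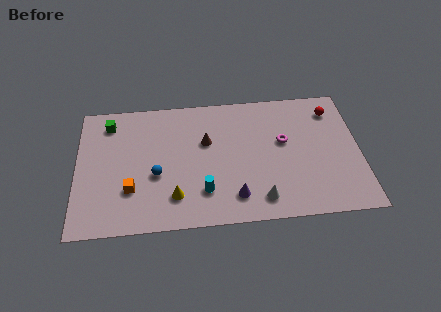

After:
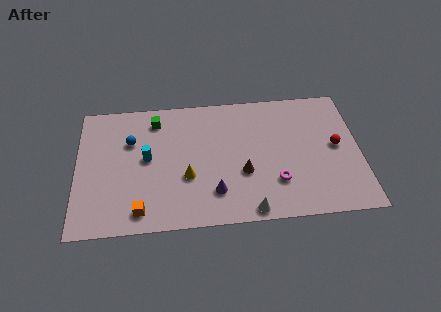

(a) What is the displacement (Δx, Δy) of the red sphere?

(0.1, -2.6)

The red sphere started near (14.3, 7.4) and ended near (14.4, 4.8).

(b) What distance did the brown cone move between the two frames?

3.1

The brown cone was near (7.2, 5.8) before and (9.2, 3.4) after, so it travelled √(2.0² + 2.4²) ≈ 3.1 units.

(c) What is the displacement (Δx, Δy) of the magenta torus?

(-0.5, -2.8)

From the two frames, the magenta torus sits at roughly (11.5, 5.4) before and (11.0, 2.6) after.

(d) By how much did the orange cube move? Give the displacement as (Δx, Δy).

(0.5, -1.5)

The orange cube started near (3.0, 2.8) and ended near (3.5, 1.3).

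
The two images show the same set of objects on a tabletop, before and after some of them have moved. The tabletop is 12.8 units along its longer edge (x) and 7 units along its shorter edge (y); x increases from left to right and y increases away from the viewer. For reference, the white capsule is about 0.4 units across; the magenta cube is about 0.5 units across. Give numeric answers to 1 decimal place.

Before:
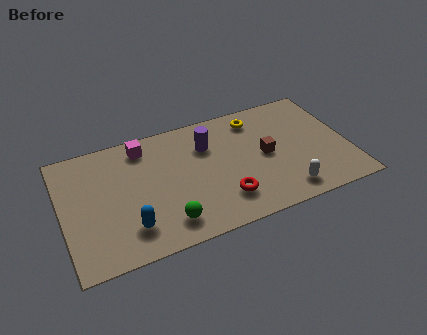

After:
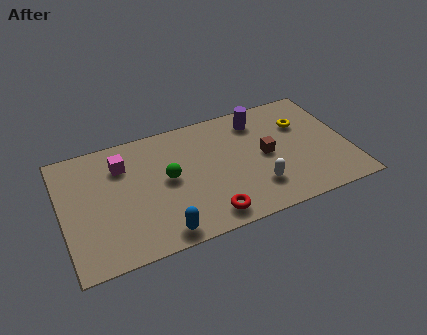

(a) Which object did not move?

the brown cube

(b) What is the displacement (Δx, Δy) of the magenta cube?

(-1.0, -0.7)

From the two frames, the magenta cube sits at roughly (3.8, 5.9) before and (2.8, 5.2) after.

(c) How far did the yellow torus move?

2.2

From (8.9, 5.8) to (10.9, 4.8), the yellow torus covered √(2.0² + 1.0²) ≈ 2.2 units.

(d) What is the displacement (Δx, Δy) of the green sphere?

(0.3, 2.4)

From the two frames, the green sphere sits at roughly (4.4, 1.3) before and (4.7, 3.7) after.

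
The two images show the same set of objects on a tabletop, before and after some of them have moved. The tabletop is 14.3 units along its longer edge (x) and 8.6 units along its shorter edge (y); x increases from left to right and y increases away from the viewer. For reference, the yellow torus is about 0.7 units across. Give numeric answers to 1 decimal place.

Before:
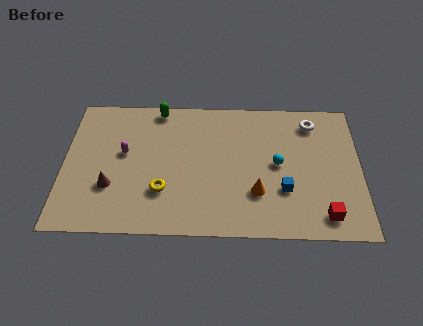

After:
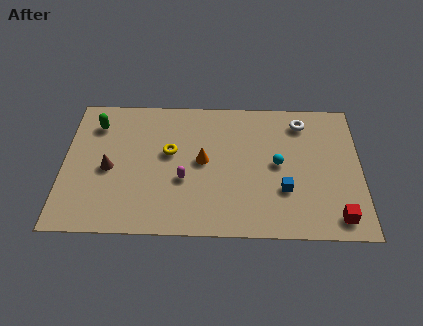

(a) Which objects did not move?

the cyan sphere and the blue cube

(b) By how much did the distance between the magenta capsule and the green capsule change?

+2.2

The distance was about 3.3 in the first image and 5.5 in the second, so they moved 2.2 units further apart.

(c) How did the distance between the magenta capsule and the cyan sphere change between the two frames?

-2.8

The distance was about 7.4 in the first image and 4.6 in the second, so they moved 2.8 units closer together.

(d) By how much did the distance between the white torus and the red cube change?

+0.3

Before: roughly 5.8 units apart; after: 6.1. That's 0.3 units further apart.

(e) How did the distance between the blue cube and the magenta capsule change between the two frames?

-3.2

Before: roughly 8.0 units apart; after: 4.8. That's 3.2 units closer together.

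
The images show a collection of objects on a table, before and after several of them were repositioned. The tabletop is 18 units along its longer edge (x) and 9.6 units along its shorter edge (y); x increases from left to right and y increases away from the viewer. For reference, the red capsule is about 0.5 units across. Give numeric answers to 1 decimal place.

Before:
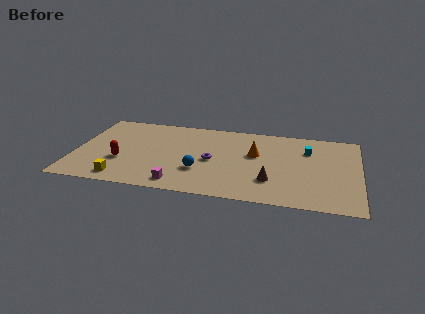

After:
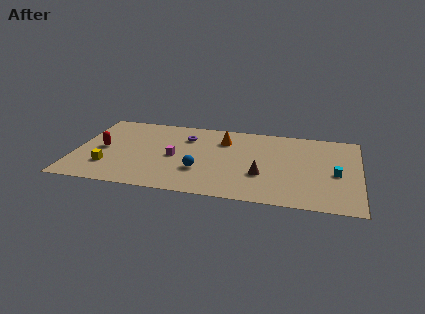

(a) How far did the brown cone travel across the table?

0.8

From (12.5, 2.7) to (11.9, 3.3), the brown cone covered √(0.6² + 0.6²) ≈ 0.8 units.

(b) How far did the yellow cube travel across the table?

1.6

The yellow cube moved from about (3.2, 1.3) to (2.2, 2.6), a distance of √(1.0² + 1.3²) ≈ 1.6.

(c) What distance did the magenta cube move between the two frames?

3.2

From (6.8, 1.3) to (6.3, 4.5), the magenta cube covered √(0.5² + 3.2²) ≈ 3.2 units.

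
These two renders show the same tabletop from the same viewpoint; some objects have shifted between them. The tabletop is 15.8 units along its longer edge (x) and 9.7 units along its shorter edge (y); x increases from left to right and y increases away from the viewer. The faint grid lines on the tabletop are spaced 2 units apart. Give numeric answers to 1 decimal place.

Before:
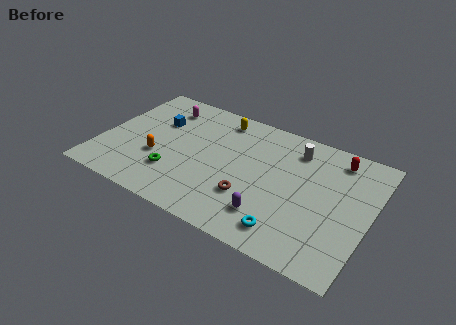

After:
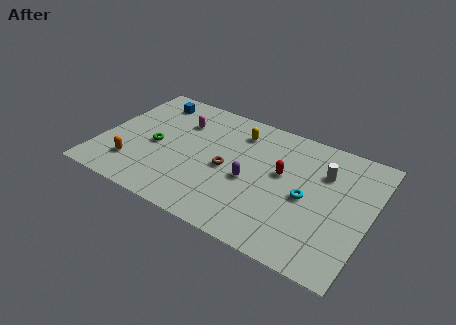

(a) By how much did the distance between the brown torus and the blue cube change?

-0.7

Before: roughly 7.0 units apart; after: 6.3. That's 0.7 units closer together.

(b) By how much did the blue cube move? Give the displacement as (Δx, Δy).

(-0.7, 1.7)

The blue cube started near (3.0, 6.4) and ended near (2.3, 8.1).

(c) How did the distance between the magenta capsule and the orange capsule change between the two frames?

+0.8

They were about 4.3 units apart before and 5.1 after — 0.8 units further apart.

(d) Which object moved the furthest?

the red capsule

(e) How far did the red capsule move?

3.9

From (13.5, 8.2) to (10.6, 5.6), the red capsule covered √(2.9² + 2.6²) ≈ 3.9 units.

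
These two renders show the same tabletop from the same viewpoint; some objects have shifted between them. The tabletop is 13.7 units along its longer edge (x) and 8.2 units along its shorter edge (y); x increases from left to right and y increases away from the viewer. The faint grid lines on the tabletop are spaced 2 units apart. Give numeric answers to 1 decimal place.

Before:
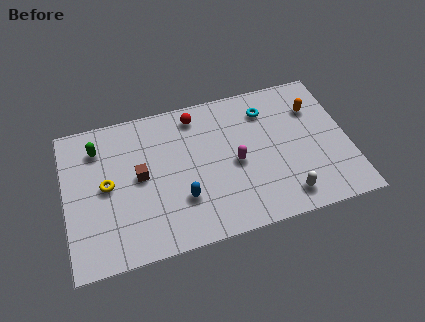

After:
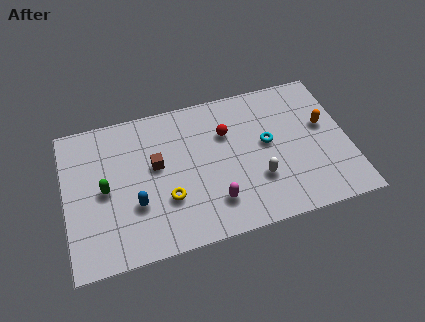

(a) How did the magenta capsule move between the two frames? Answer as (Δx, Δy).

(-1.2, -1.9)

The magenta capsule started near (8.2, 3.8) and ended near (7.0, 1.9).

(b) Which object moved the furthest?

the yellow torus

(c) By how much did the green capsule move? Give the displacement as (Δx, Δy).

(0.2, -2.4)

From the two frames, the green capsule sits at roughly (1.7, 6.4) before and (1.9, 4.0) after.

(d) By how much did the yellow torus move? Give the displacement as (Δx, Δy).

(2.8, -1.5)

The yellow torus started near (2.0, 4.2) and ended near (4.8, 2.7).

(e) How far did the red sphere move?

2.0

The red sphere moved from about (6.5, 7.0) to (7.9, 5.6), a distance of √(1.4² + 1.4²) ≈ 2.0.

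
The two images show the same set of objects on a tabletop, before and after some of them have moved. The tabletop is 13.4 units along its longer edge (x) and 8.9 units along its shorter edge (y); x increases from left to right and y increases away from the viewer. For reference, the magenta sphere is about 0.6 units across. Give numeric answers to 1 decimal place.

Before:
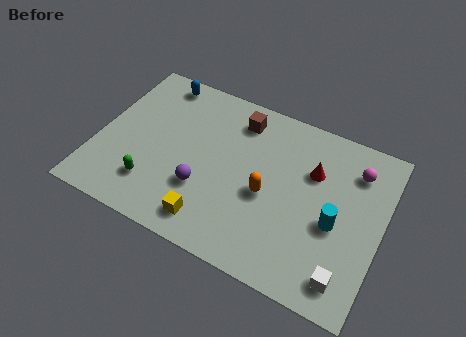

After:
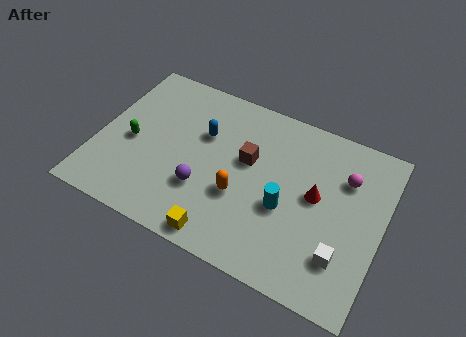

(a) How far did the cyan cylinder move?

2.3

The cyan cylinder moved from about (11.3, 3.8) to (9.0, 3.6), a distance of √(2.3² + 0.2²) ≈ 2.3.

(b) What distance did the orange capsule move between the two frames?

1.3

From (8.1, 3.9) to (6.9, 3.3), the orange capsule covered √(1.2² + 0.6²) ≈ 1.3 units.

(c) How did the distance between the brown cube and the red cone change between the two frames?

-0.6

Before: roughly 3.9 units apart; after: 3.3. That's 0.6 units closer together.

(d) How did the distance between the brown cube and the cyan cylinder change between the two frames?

-3.5

Before: roughly 6.1 units apart; after: 2.6. That's 3.5 units closer together.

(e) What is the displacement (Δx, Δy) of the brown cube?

(0.7, -2.0)

The brown cube started near (6.3, 7.3) and ended near (7.0, 5.3).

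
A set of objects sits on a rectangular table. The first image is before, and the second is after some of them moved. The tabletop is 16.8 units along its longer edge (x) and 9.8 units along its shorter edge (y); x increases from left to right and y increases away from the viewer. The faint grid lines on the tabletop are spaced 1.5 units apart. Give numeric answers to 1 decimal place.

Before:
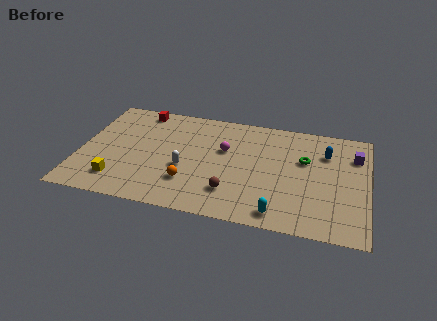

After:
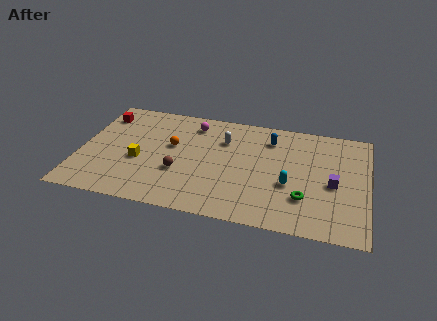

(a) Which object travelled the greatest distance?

the white capsule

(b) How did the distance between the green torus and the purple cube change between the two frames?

-0.8

The distance was about 3.1 in the first image and 2.3 in the second, so they moved 0.8 units closer together.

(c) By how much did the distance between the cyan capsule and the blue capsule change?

-2.3

The distance was about 6.4 in the first image and 4.1 in the second, so they moved 2.3 units closer together.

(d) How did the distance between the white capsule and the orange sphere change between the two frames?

+2.0

Before: roughly 1.2 units apart; after: 3.2. That's 2.0 units further apart.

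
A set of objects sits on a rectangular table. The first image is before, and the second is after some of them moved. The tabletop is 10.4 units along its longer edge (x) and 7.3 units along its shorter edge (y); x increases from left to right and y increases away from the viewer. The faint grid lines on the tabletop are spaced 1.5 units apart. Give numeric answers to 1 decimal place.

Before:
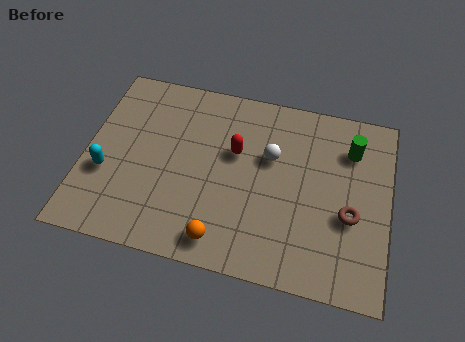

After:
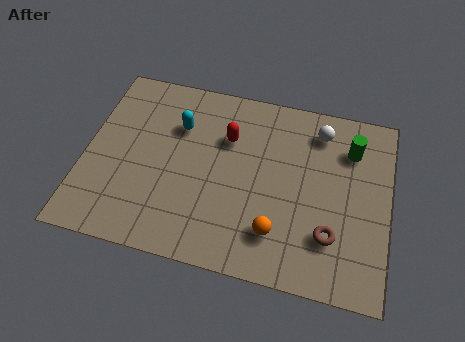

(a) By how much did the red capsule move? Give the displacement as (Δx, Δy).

(-0.3, 0.5)

The red capsule was at about (5.1, 4.5) and moved to about (4.8, 5.0).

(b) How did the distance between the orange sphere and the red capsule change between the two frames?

+0.3

They were about 3.5 units apart before and 3.8 after — 0.3 units further apart.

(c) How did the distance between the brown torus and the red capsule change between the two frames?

+0.5

They were about 4.3 units apart before and 4.8 after — 0.5 units further apart.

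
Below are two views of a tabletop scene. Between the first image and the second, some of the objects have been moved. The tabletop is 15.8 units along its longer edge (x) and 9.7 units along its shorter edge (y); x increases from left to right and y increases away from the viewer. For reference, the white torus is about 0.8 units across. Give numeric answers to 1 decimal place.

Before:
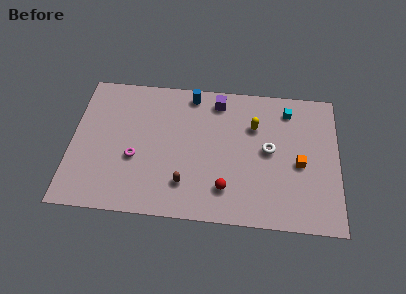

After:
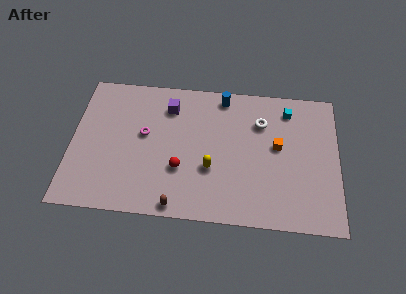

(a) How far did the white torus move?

2.0

From (11.7, 5.1) to (11.2, 7.0), the white torus covered √(0.5² + 1.9²) ≈ 2.0 units.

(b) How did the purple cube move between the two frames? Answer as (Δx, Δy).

(-2.9, -0.7)

From the two frames, the purple cube sits at roughly (8.6, 8.3) before and (5.7, 7.6) after.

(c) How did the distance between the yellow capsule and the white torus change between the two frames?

+2.7

Before: roughly 1.8 units apart; after: 4.5. That's 2.7 units further apart.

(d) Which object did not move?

the cyan cube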